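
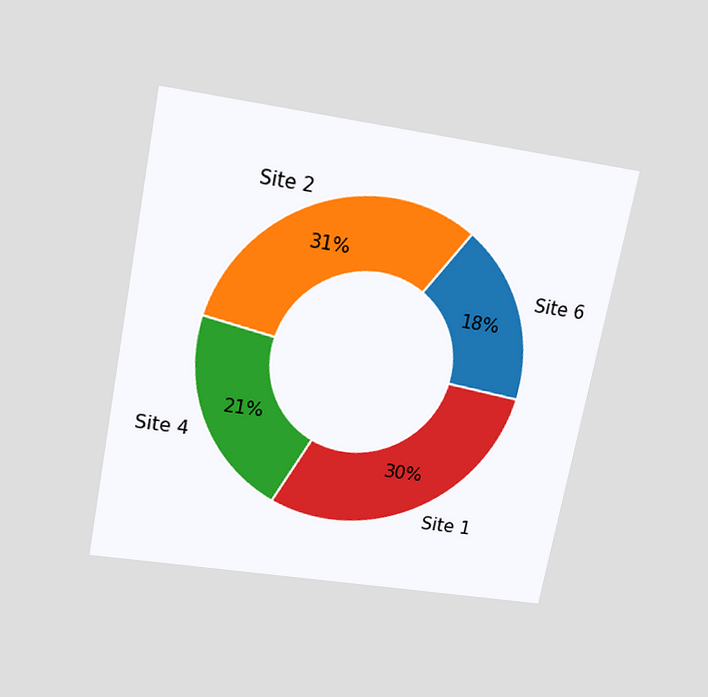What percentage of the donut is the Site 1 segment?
30%

The chart is tilted about 11° clockwise and viewed slightly from above. The Site 1 segment takes up 30% of the ring.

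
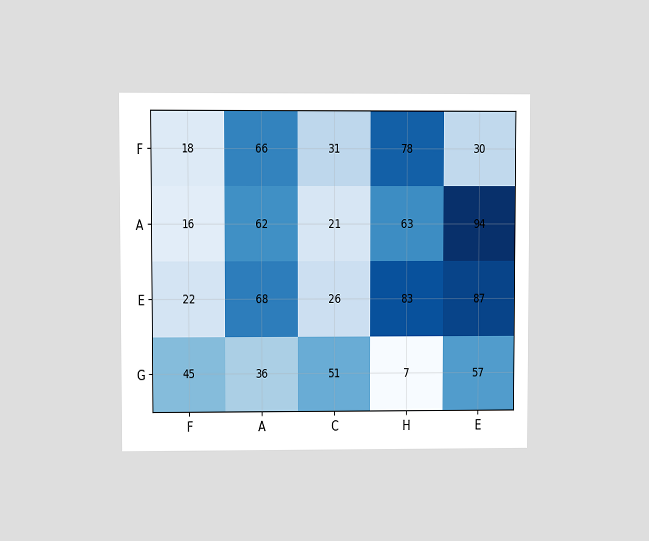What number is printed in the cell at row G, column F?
45

The chart is viewed at a slight angle. The (G, F) cell reads 45.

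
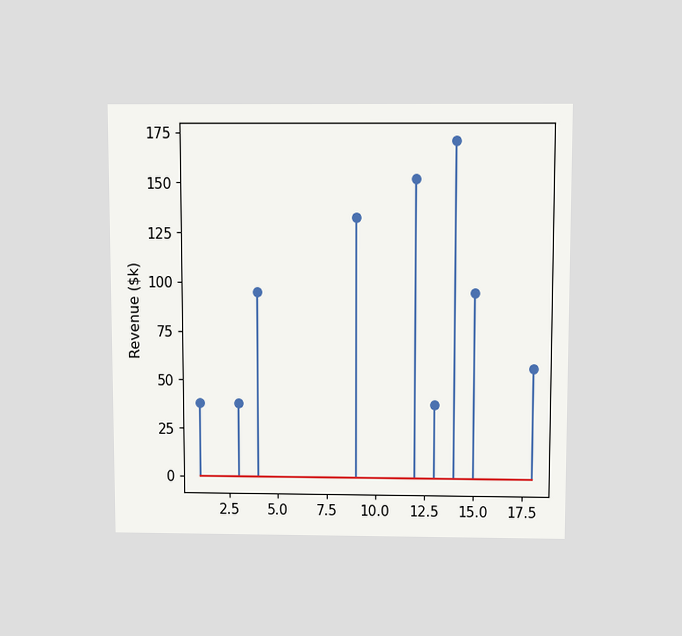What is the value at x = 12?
The chart is viewed slightly from above. The stem at x=12 reaches $152k.

$152k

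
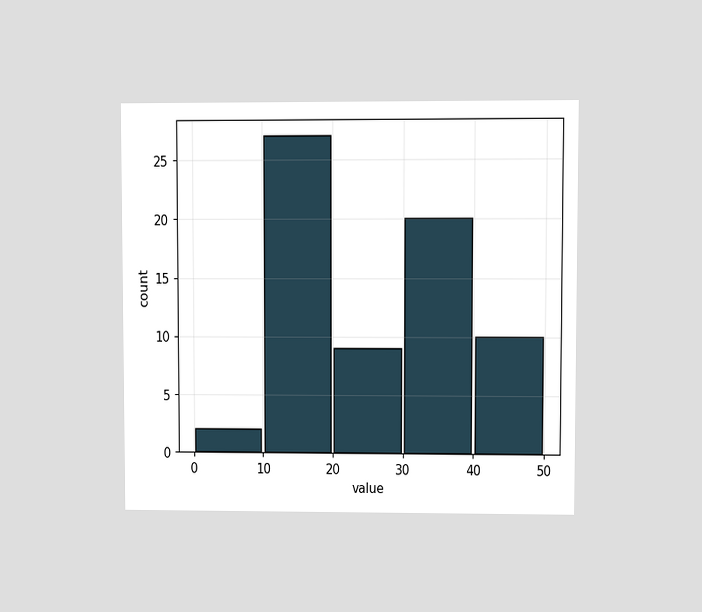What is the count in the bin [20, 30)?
The chart is viewed at a slight angle. The [20, 30) bin has height 9.

9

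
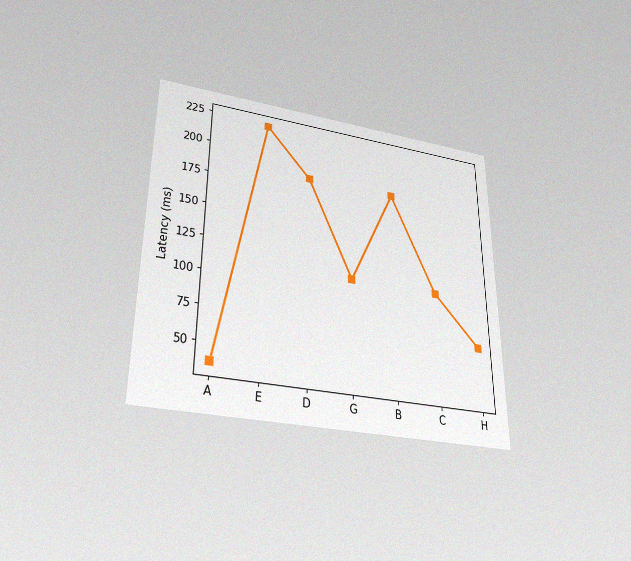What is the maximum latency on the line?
The chart is viewed slightly from below, with some photo noise. The highest point is at E, and reading across to the y-axis gives 222ms.

222ms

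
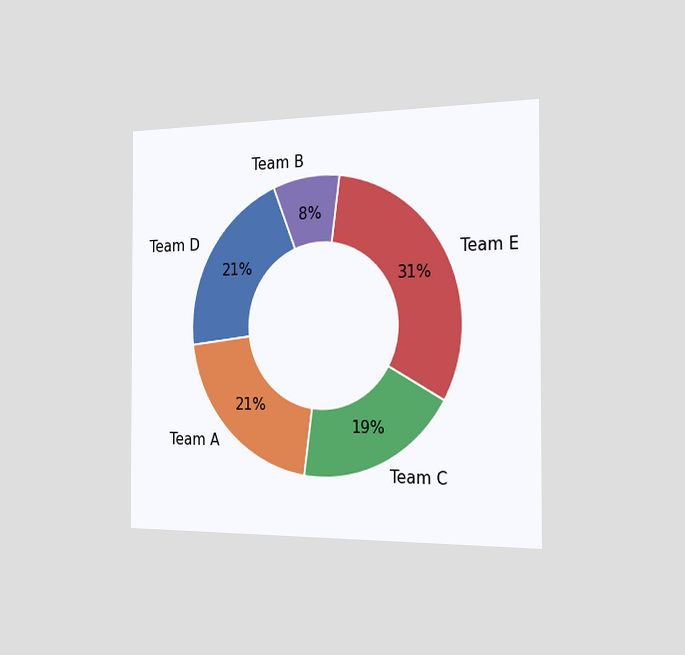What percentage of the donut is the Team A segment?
The chart is viewed slightly from the right. The Team A segment takes up 21% of the ring.

21%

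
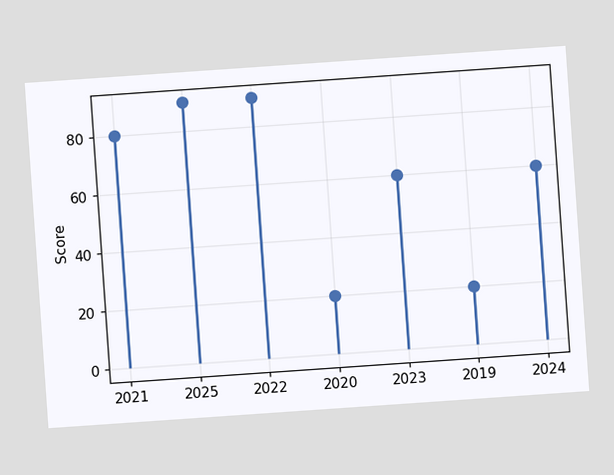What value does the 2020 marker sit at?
The chart is tilted about 4° counter-clockwise. The 2020 marker sits at 20.

20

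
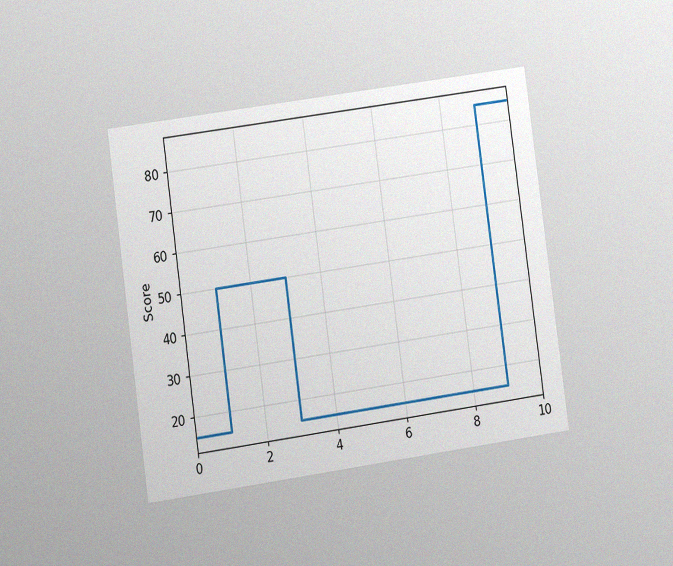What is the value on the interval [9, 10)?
85

The chart is tilted about 8° counter-clockwise and viewed at a slight angle, with some photo noise. On [9, 10) the step sits at 85.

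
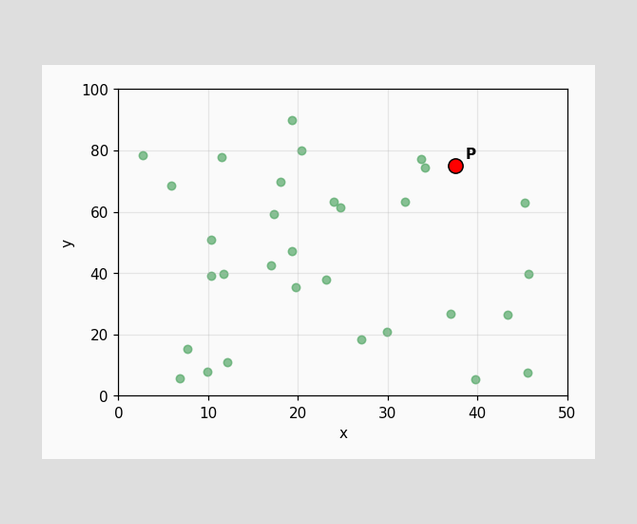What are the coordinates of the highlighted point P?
(37.5, 75)

Following the gridlines from P to each axis, P sits at (37.5, 75).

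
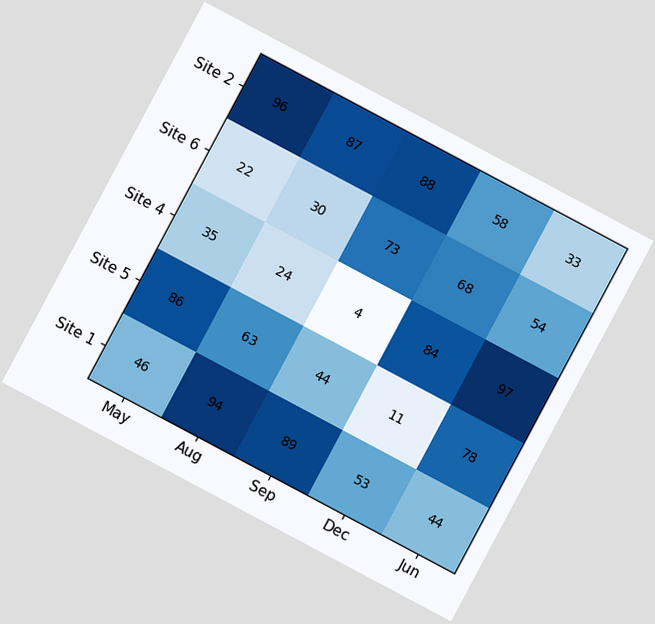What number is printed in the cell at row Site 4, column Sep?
4

The chart is tilted about 28° clockwise. The (Site 4, Sep) cell reads 4.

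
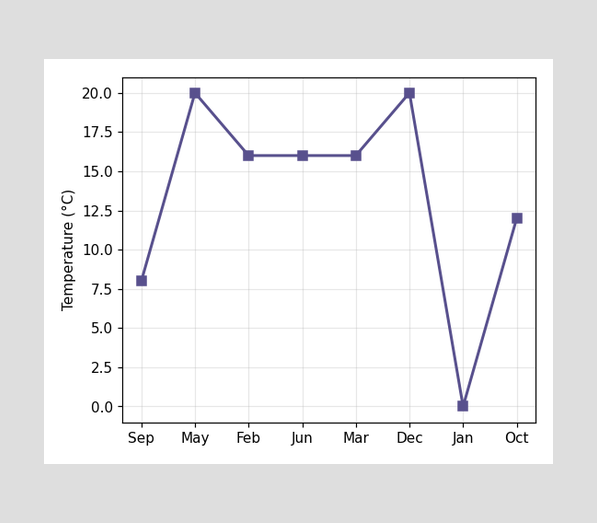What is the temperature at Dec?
At Dec, the line is at 20°C.

20°C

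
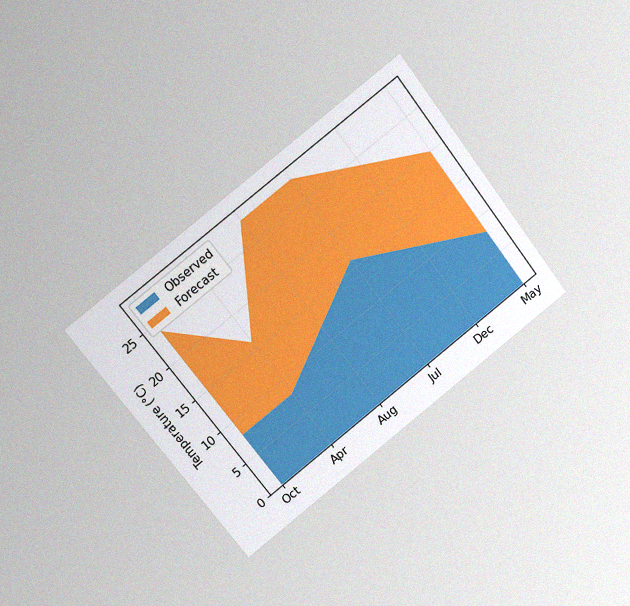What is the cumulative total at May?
20°C

The chart is tilted about 37° counter-clockwise and viewed at a slight angle, with some photo noise. The stacked total at May reaches 20°C.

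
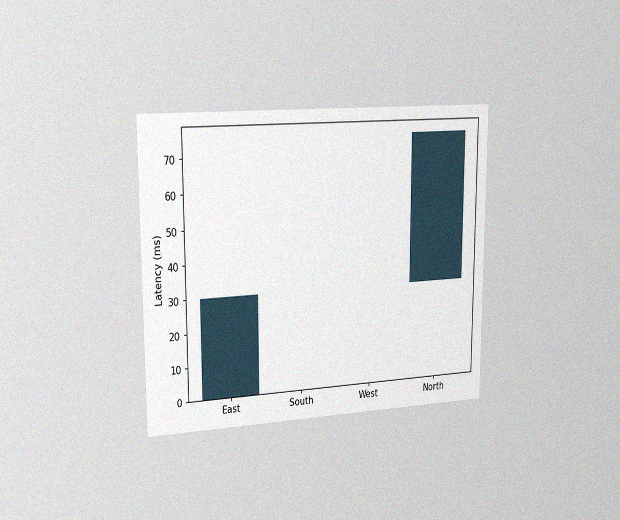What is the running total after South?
30ms

The chart is viewed slightly from the left, with some photo noise. After South the running total reaches 30ms.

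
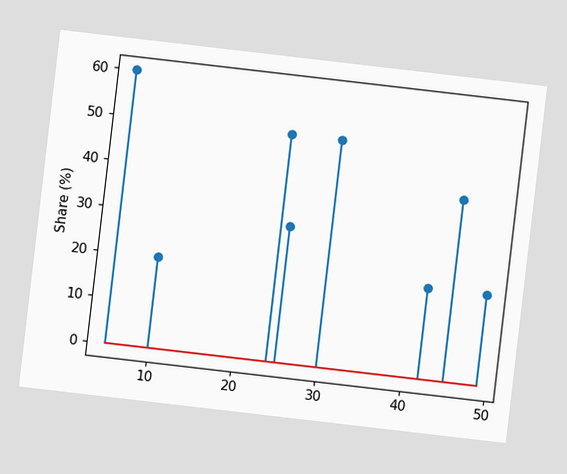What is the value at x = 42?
The chart is tilted about 7° clockwise. The stem at x=42 reaches 20%.

20%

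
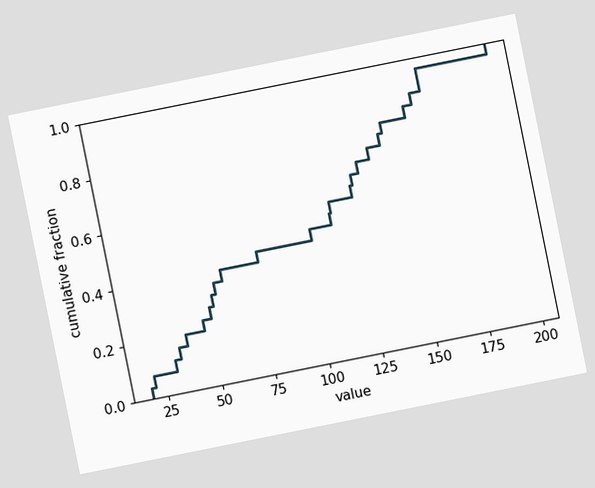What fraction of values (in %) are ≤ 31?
12%

The chart is tilted about 11° counter-clockwise. At x=31 the ECDF step is at 12%.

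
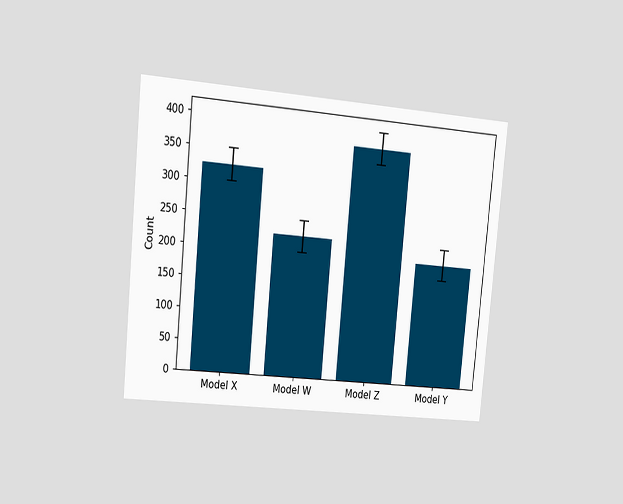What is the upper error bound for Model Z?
The chart is tilted about 5° clockwise and viewed slightly from the left. The Model Z bar's upper whisker reaches 400.

400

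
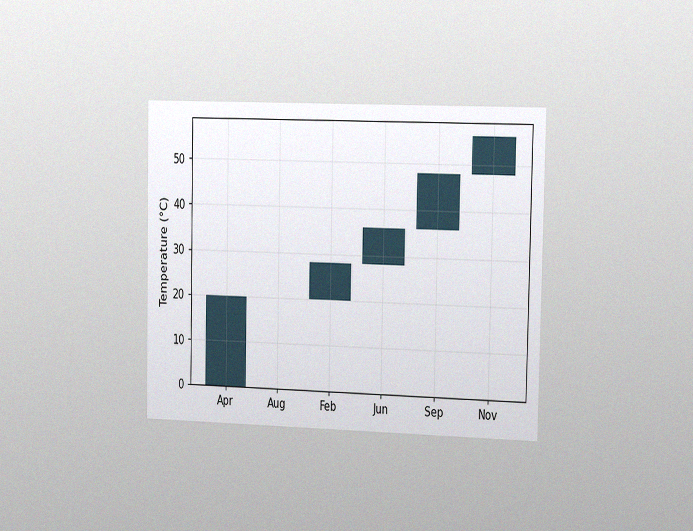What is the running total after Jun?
The chart is viewed slightly from the right, with some photo noise. After Jun the running total reaches 36°C.

36°C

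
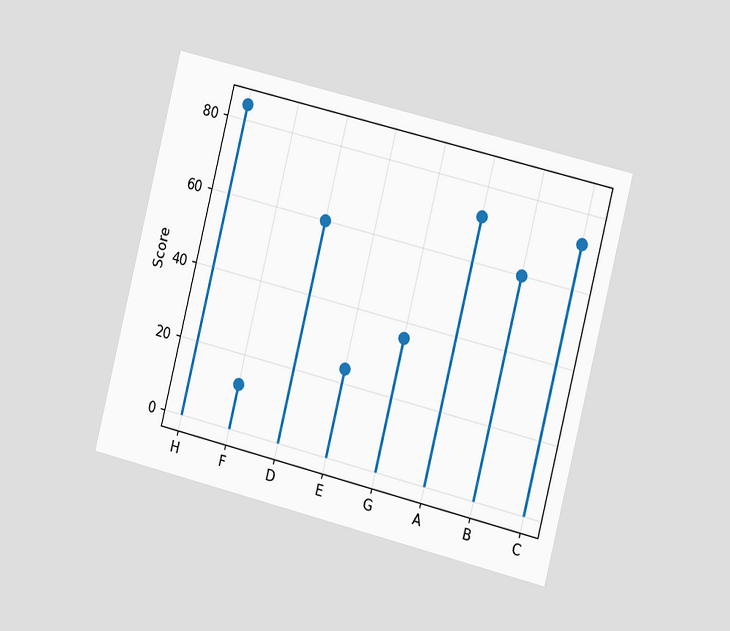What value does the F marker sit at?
The chart is tilted about 14° clockwise and viewed slightly from the right. The F marker sits at 12.

12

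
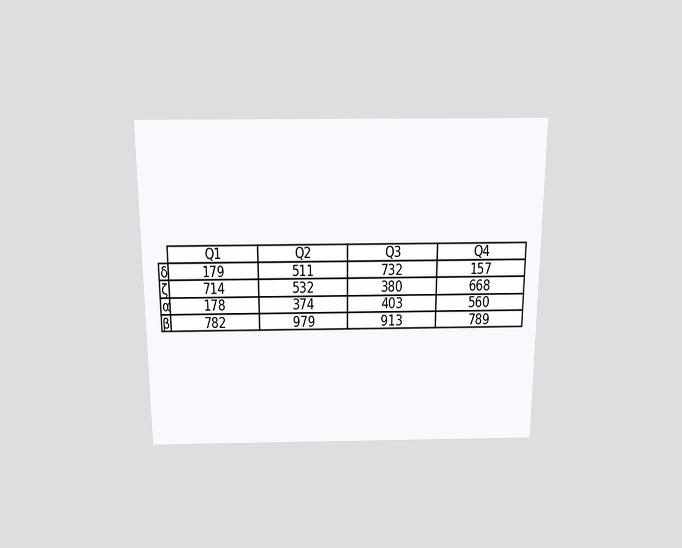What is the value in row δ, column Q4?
157

The chart is viewed slightly from above. The (δ, Q4) cell reads 157.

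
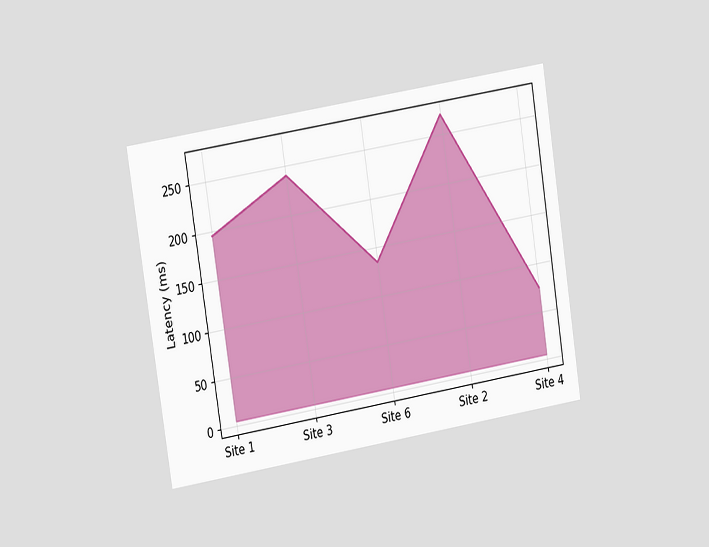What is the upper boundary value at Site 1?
The chart is tilted about 9° counter-clockwise and viewed at a slight angle. At Site 1 the upper boundary is at 195ms.

195ms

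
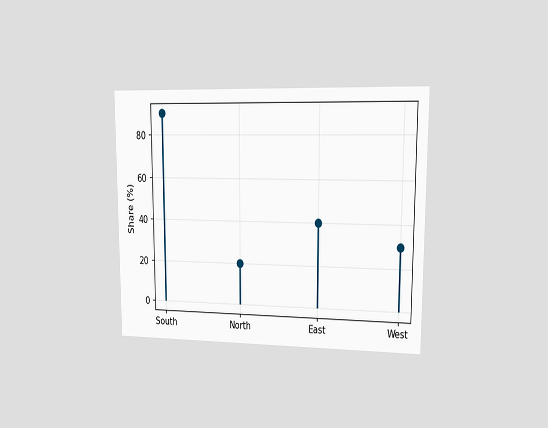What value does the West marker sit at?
30%

The chart is viewed at a slight angle. The West marker sits at 30%.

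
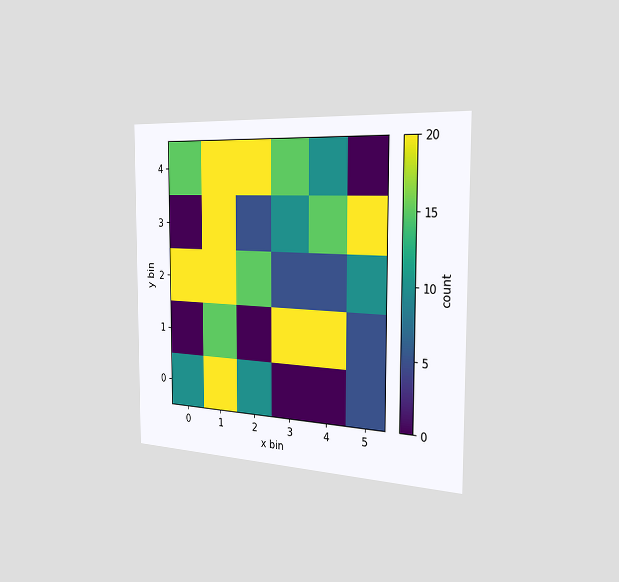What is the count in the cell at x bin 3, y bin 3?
The chart is viewed slightly from the right. Matching the cell (3, 3) against the colorbar gives 10.

10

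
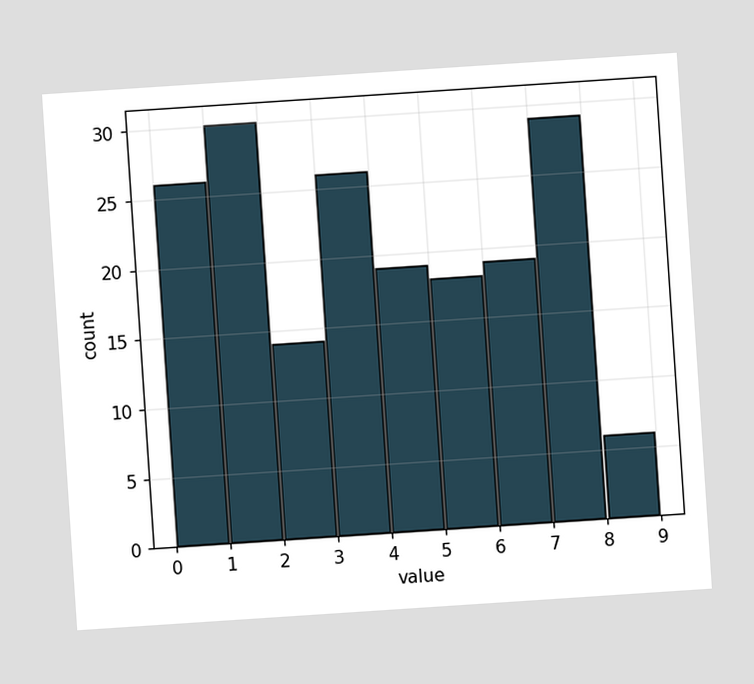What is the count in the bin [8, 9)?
6

The chart is tilted about 4° counter-clockwise. The [8, 9) bin has height 6.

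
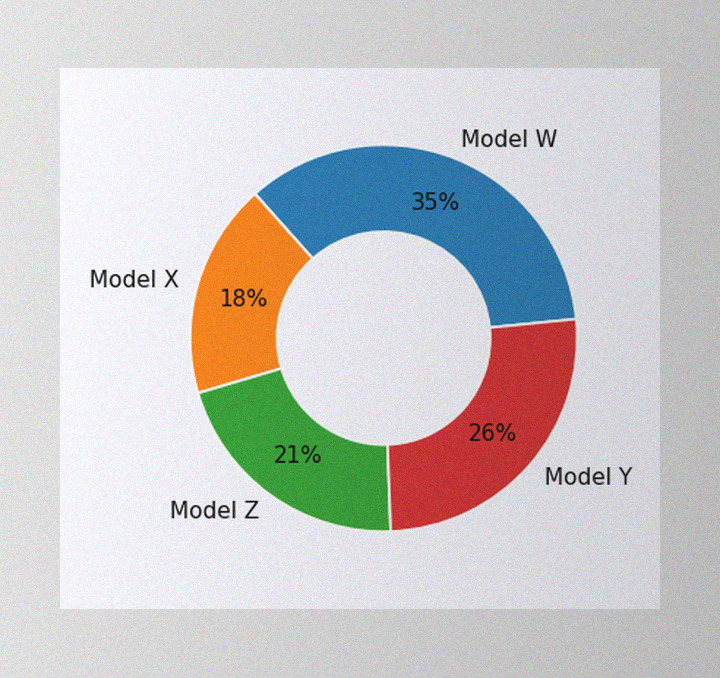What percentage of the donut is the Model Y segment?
26%

The image has some photo noise and uneven lighting. The Model Y segment takes up 26% of the ring.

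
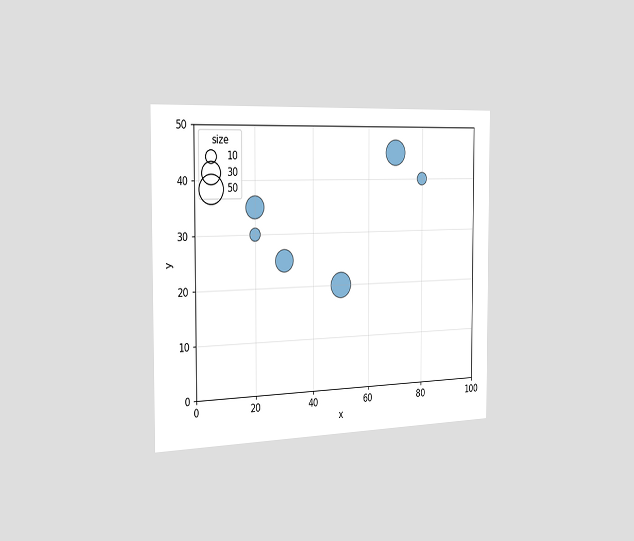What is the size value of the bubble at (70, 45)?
40

The chart is viewed slightly from the left. Matching the bubble at (70, 45) against the size legend gives 40.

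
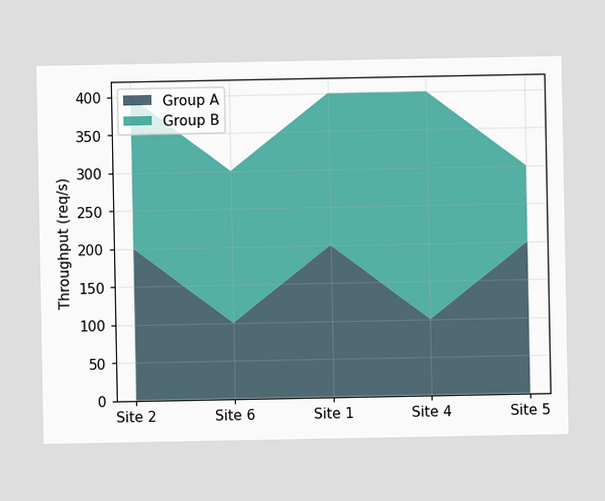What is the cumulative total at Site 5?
300req/s

The stacked total at Site 5 reaches 300req/s.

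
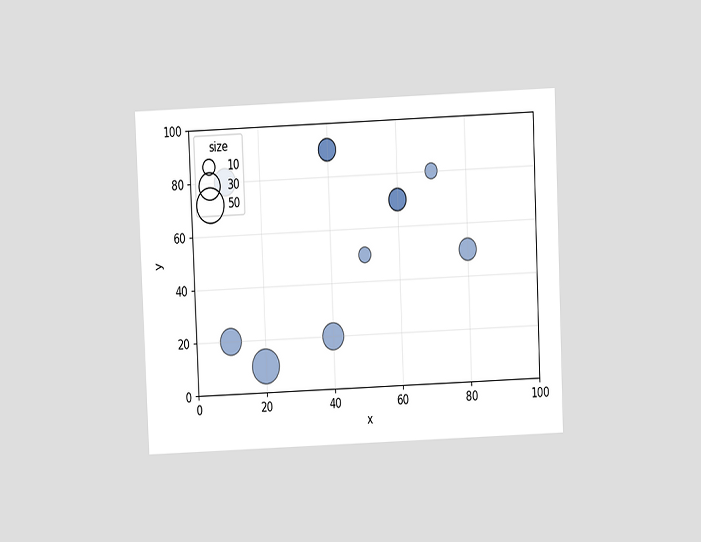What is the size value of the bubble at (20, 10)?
50

The chart is tilted about 2° counter-clockwise and viewed at a slight angle. Matching the bubble at (20, 10) against the size legend gives 50.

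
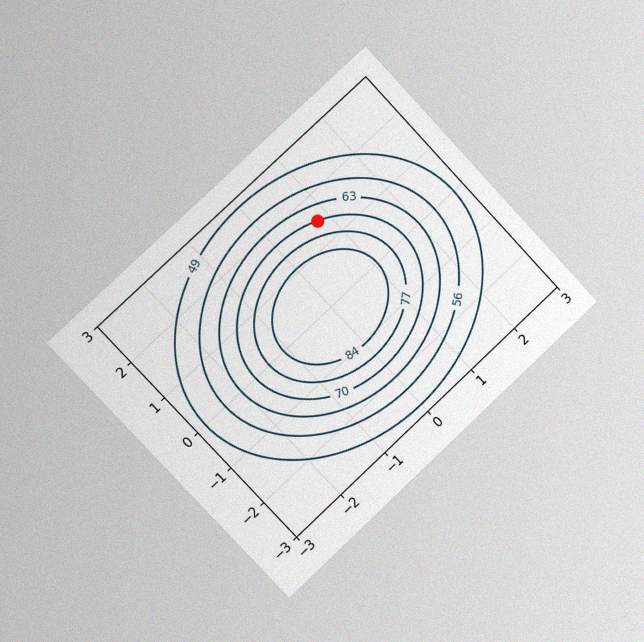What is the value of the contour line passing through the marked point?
The chart is tilted about 43° counter-clockwise and viewed slightly from the left, with some photo noise. The marked point sits on the contour labelled 70.

70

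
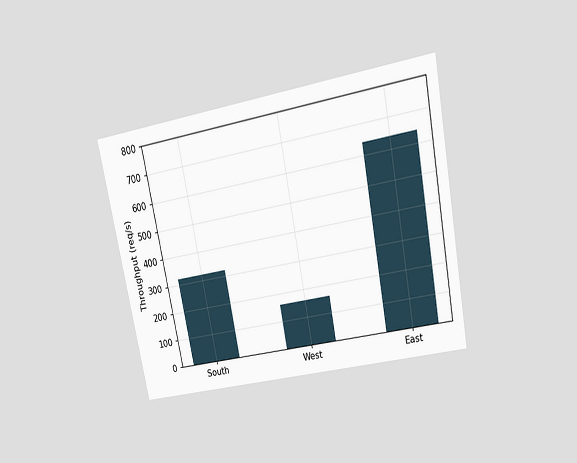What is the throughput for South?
320req/s

The chart is tilted about 11° counter-clockwise and viewed at a slight angle. Reading along the chart's y-axis, the South bar reaches 320req/s.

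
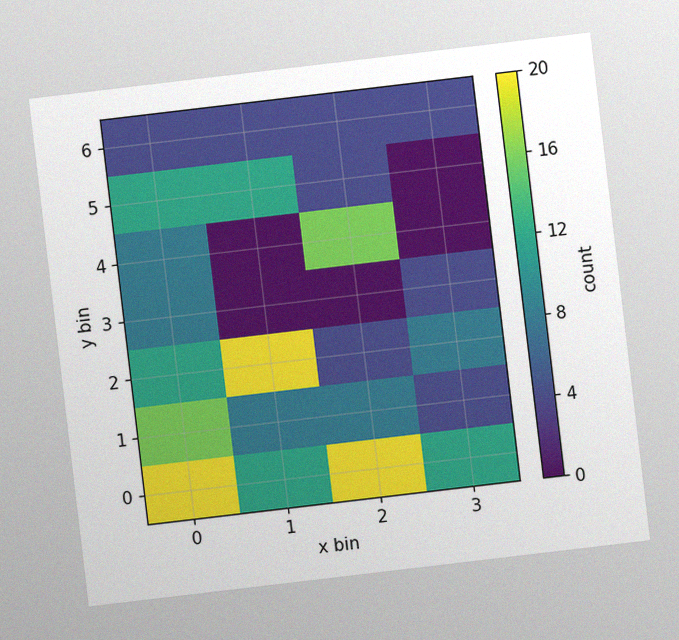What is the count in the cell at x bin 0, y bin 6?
4

The chart is tilted about 7° counter-clockwise, with some photo noise. Matching the cell (0, 6) against the colorbar gives 4.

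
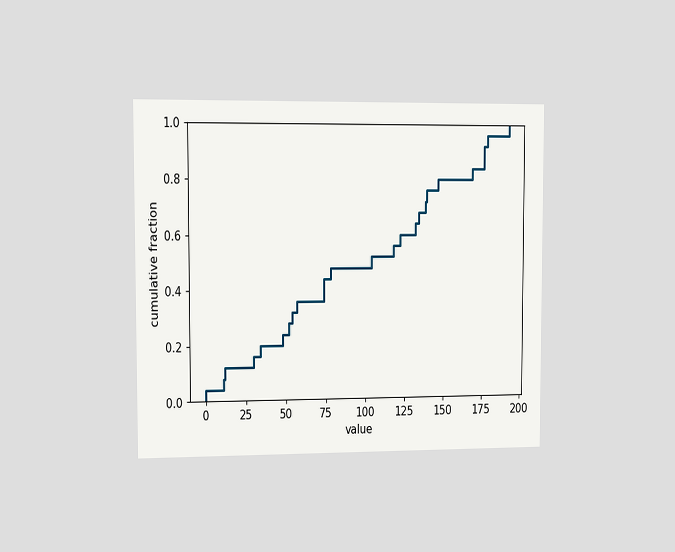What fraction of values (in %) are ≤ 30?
16%

The chart is viewed slightly from the left. At x=30 the ECDF step is at 16%.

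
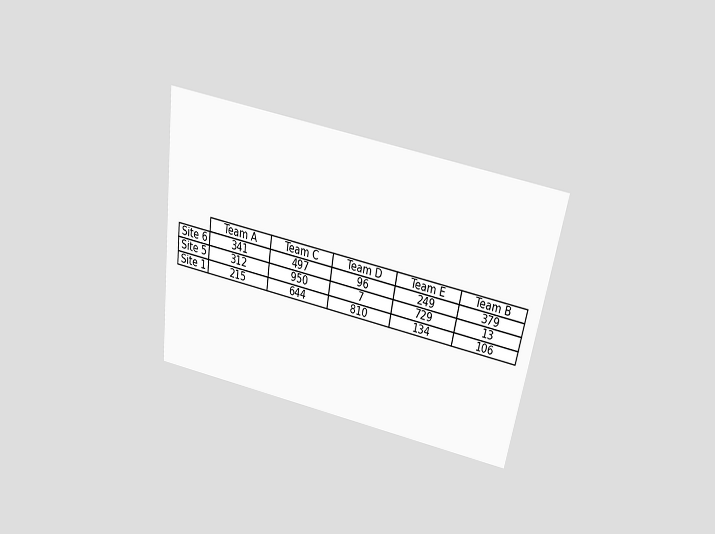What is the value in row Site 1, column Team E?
The chart is tilted about 9° clockwise and viewed slightly from above. The (Site 1, Team E) cell reads 134.

134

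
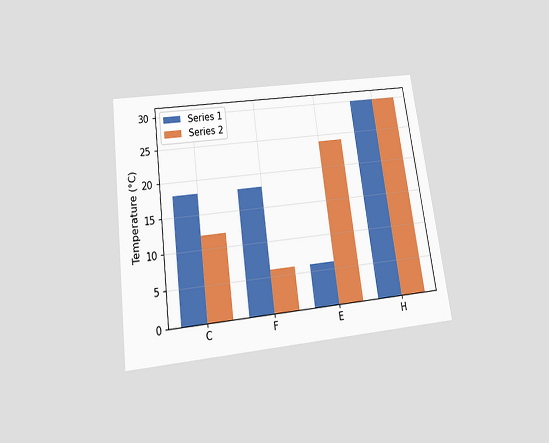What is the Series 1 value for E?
6°C

The chart is tilted about 8° counter-clockwise and viewed slightly from below. The Series 1 bar at E reaches 6°C on the y-axis.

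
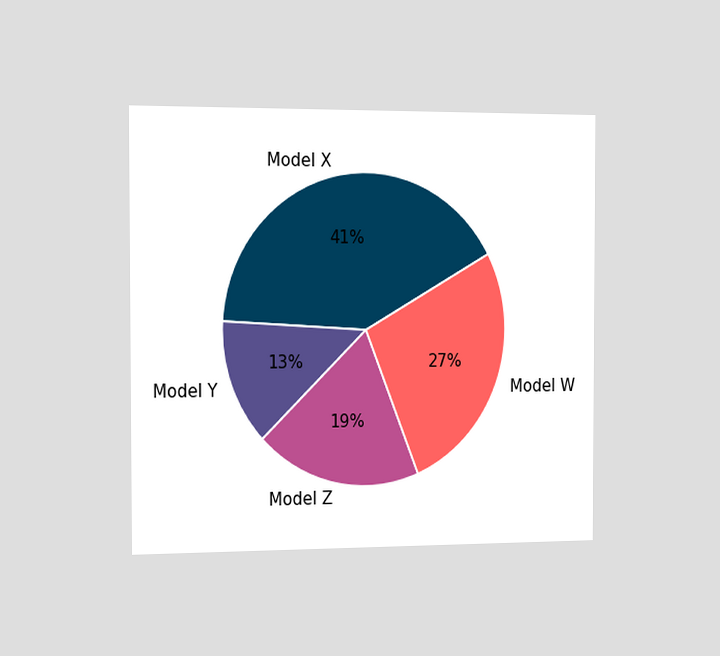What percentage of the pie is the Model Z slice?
19%

The chart is viewed slightly from the left. The Model Z slice takes up 19% of the pie.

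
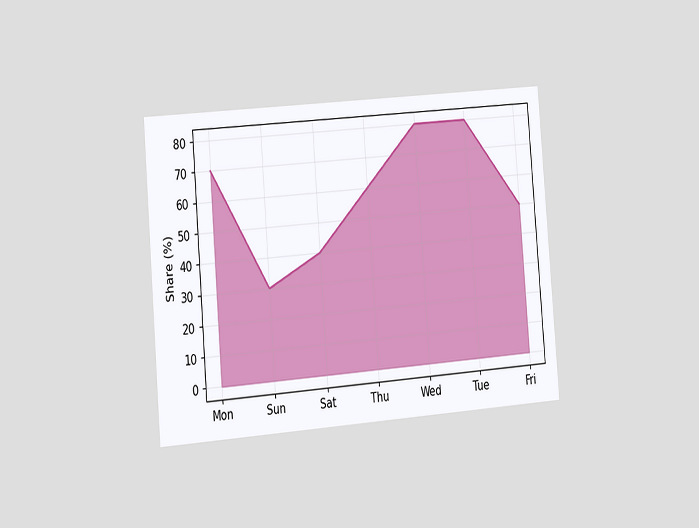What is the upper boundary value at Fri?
The chart is tilted about 5° counter-clockwise and viewed slightly from the left. At Fri the upper boundary is at 50%.

50%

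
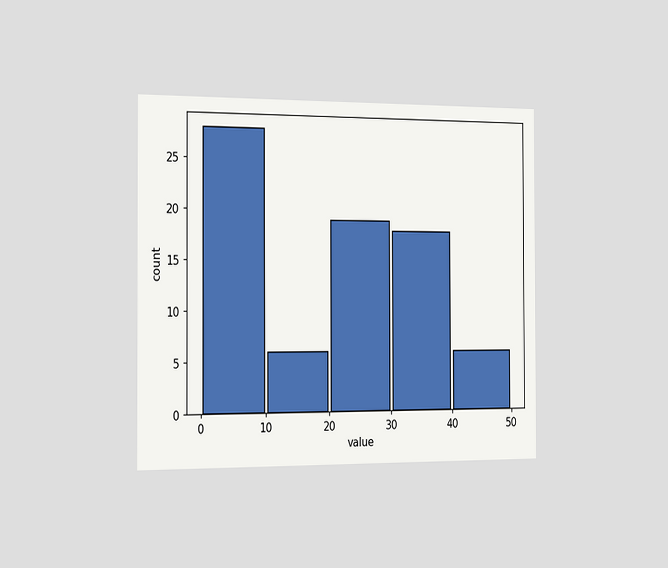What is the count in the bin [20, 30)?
19

The chart is viewed slightly from the left. The [20, 30) bin has height 19.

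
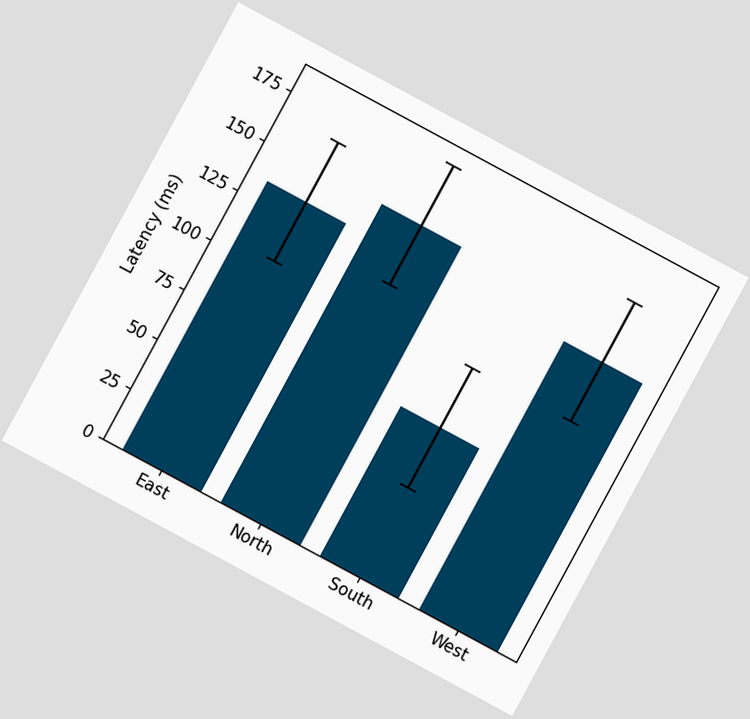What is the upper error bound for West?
165ms

The chart is tilted about 28° clockwise. The West bar's upper whisker reaches 165ms.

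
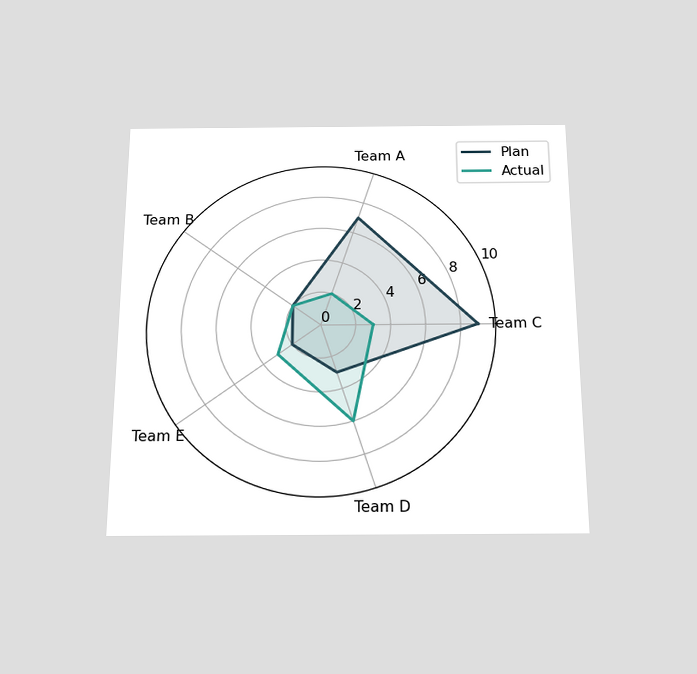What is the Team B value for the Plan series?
The chart is viewed slightly from below. On the Team B axis, Plan reaches 2.

2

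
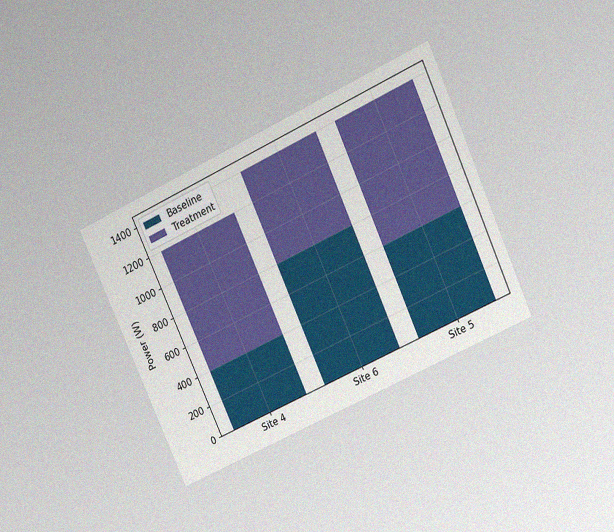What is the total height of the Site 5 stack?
The chart is tilted about 25° counter-clockwise and viewed at a slight angle, with some photo noise. The Site 5 stack's top reaches 1400W on the y-axis.

1400W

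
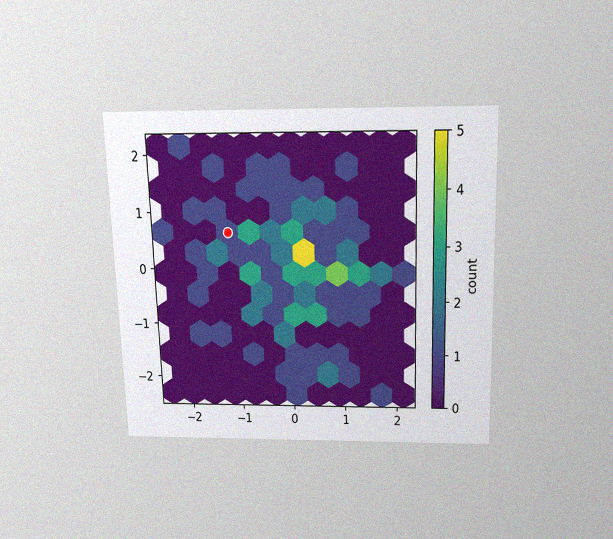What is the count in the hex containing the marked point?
The chart is viewed slightly from above, with some photo noise. The marked hex reads 1 on the colorbar.

1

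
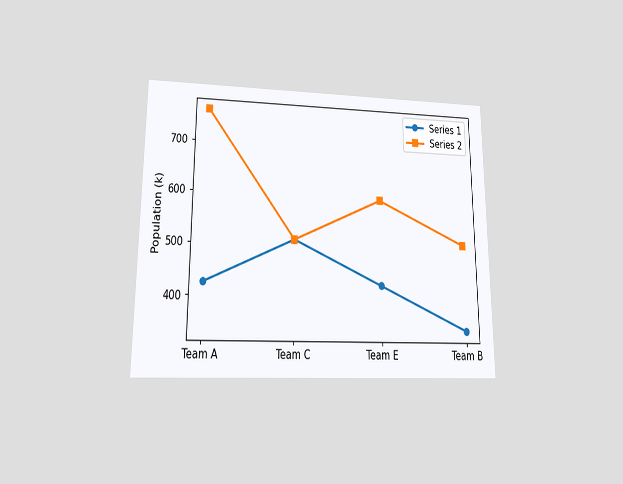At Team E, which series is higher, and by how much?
The chart is viewed at a slight angle. At Team E, Series 2 sits above the other line by 170k.

Series 2, by 170k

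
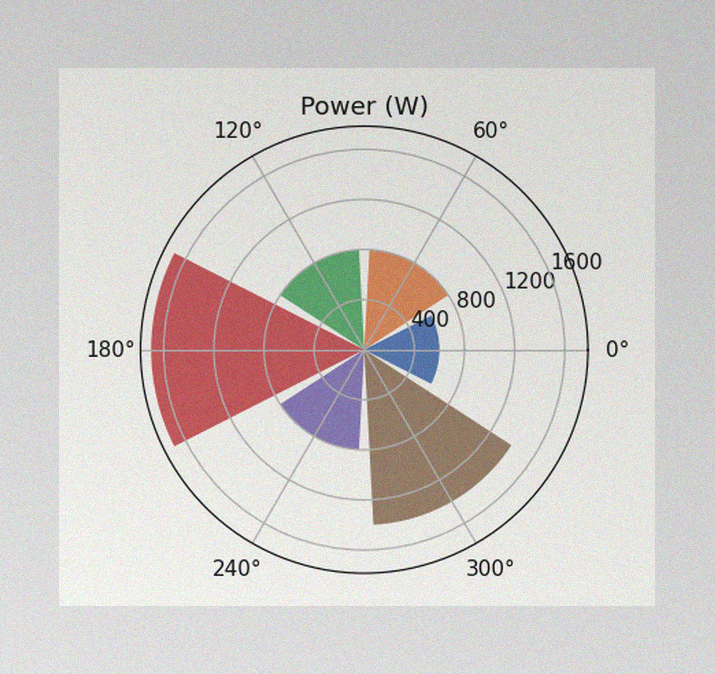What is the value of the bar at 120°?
800W

The image has some photo noise and uneven lighting. The bar at 120° reaches 800W on the radial axis.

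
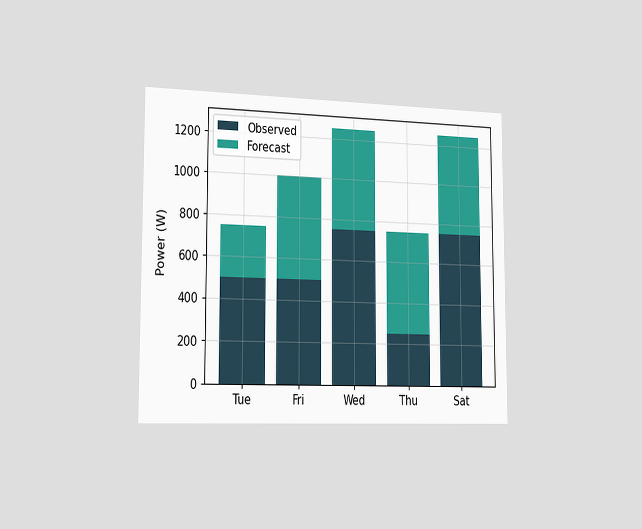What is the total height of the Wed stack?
1250W

The chart is viewed slightly from the left. The Wed stack's top reaches 1250W on the y-axis.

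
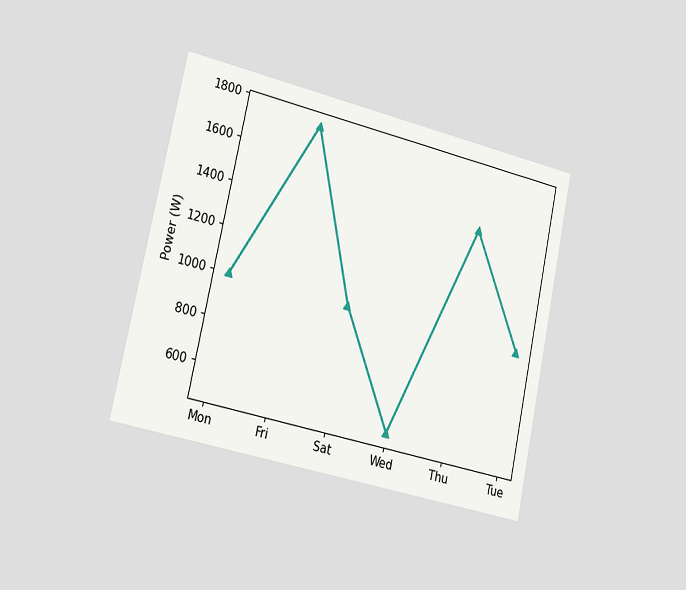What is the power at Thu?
The chart is tilted about 12° clockwise and viewed slightly from the left. At Thu, the line is at 1500W.

1500W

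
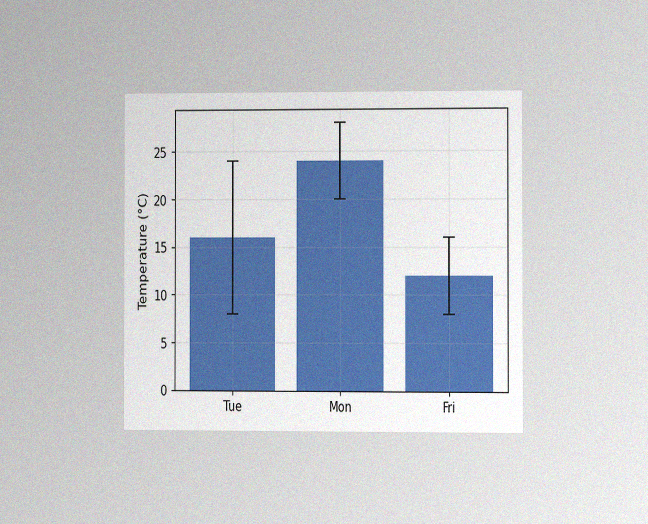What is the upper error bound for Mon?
28°C

The chart is viewed at a slight angle, with some photo noise. The Mon bar's upper whisker reaches 28°C.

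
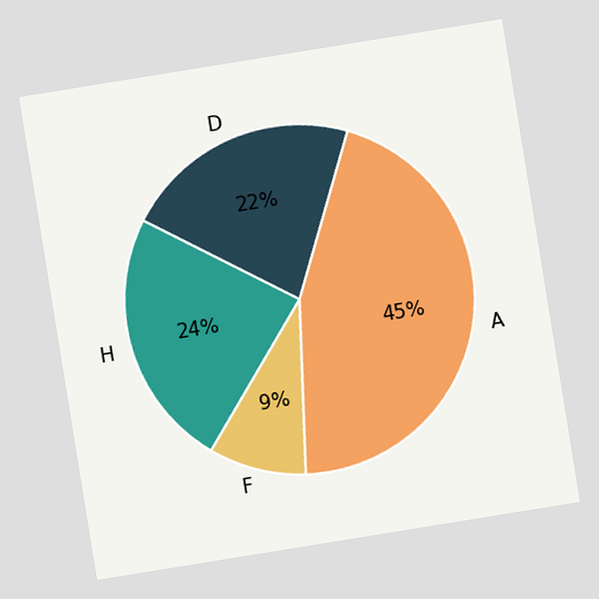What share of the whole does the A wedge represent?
45%

The chart is tilted about 9° counter-clockwise. The A slice takes up 45% of the pie.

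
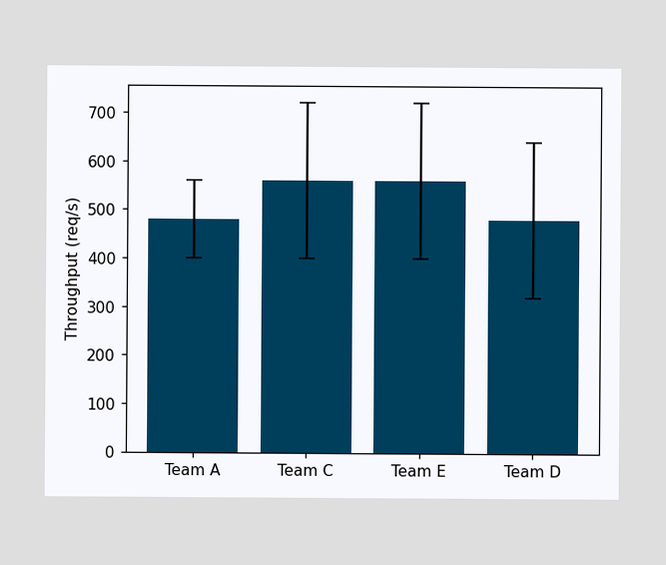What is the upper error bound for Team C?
The Team C bar's upper whisker reaches 720req/s.

720req/s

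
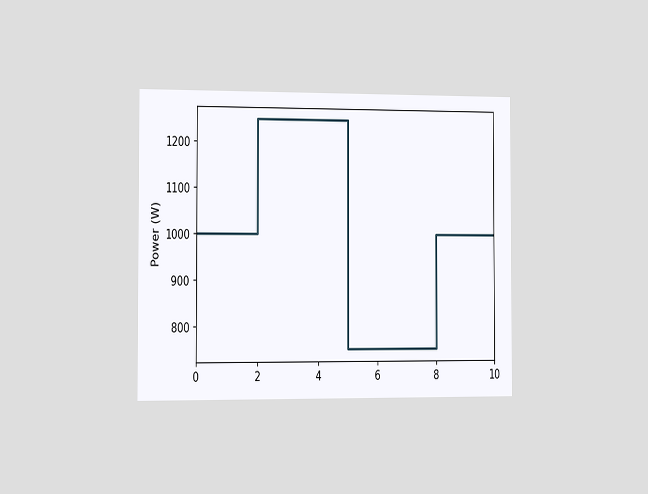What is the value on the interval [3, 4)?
The chart is viewed slightly from the left. On [3, 4) the step sits at 1250W.

1250W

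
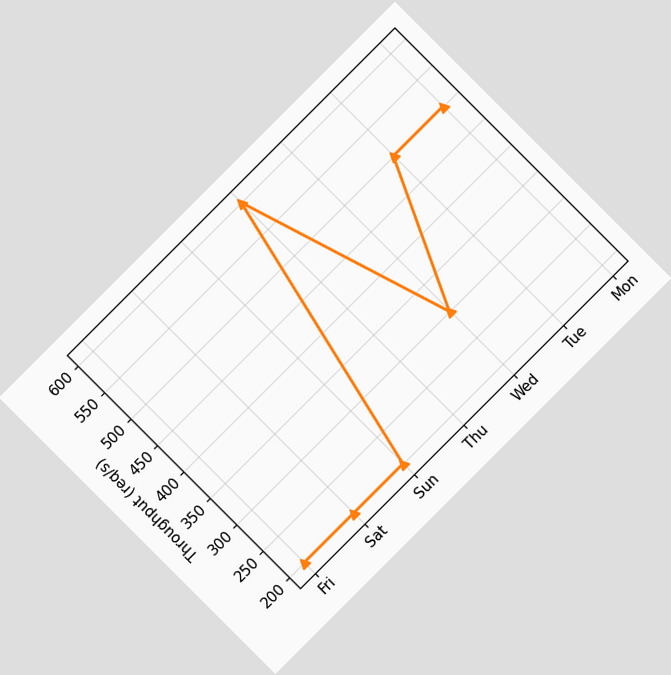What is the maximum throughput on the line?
The chart is tilted about 45° counter-clockwise. The highest point is at Thu, and reading across to the y-axis gives 600req/s.

600req/s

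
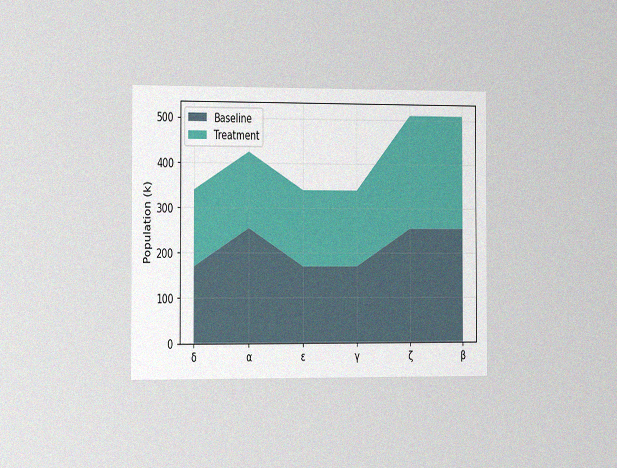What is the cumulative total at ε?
340k

The chart is viewed slightly from the left, with some photo noise. The stacked total at ε reaches 340k.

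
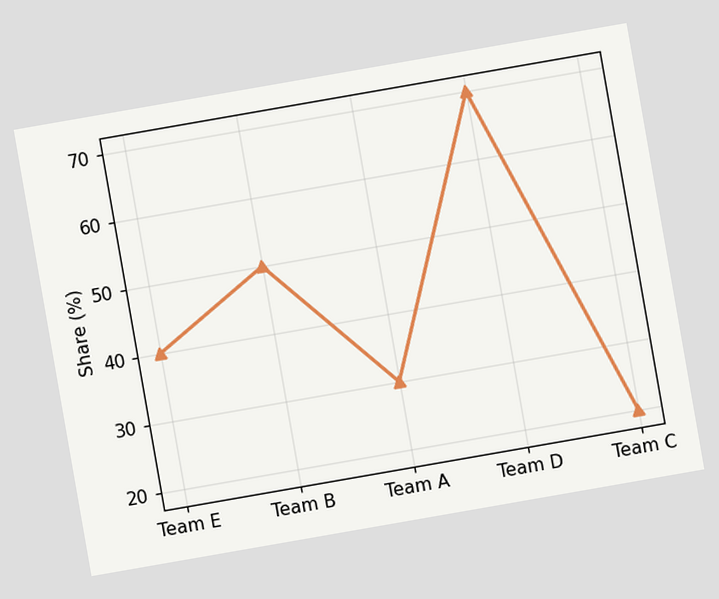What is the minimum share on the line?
The chart is tilted about 10° counter-clockwise. The lowest point is at Team C, and reading across to the y-axis gives 20%.

20%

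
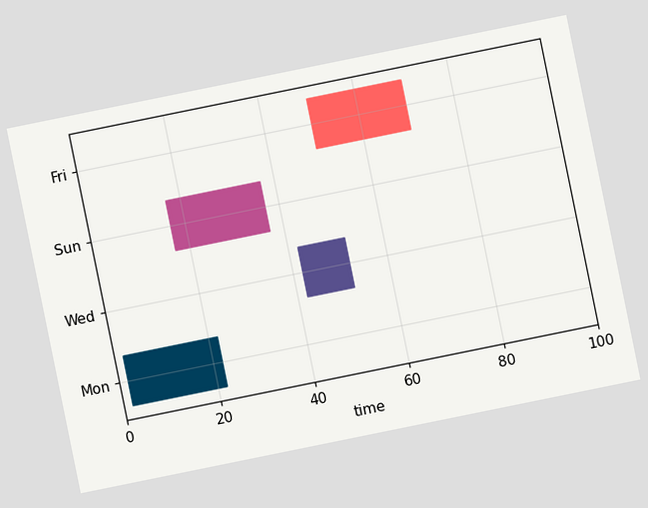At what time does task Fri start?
50

The chart is tilted about 12° counter-clockwise. The Fri bar begins at t=50.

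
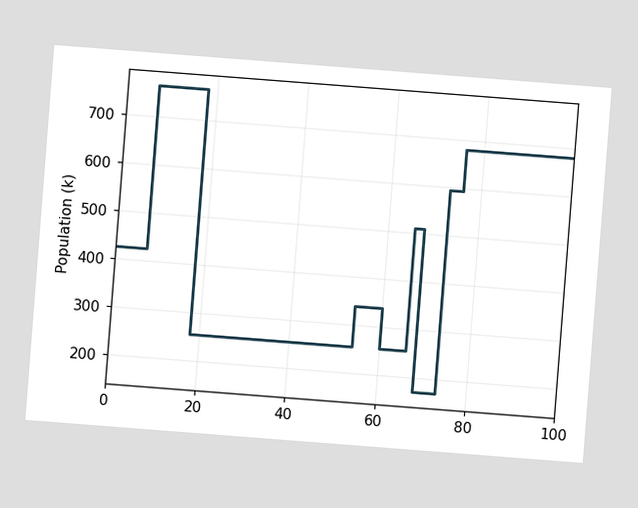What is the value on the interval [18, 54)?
255k

The chart is tilted about 4° clockwise. On [18, 54) the step sits at 255k.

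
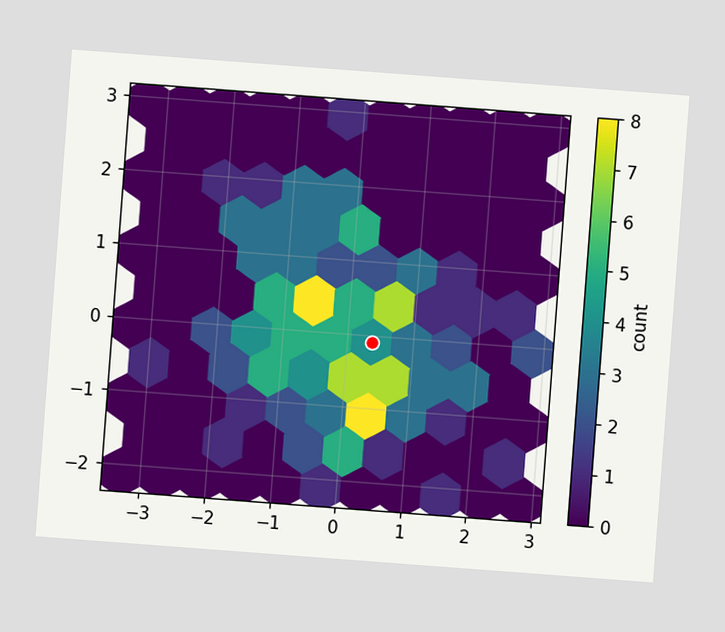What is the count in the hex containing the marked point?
The chart is tilted about 4° clockwise. The marked hex reads 4 on the colorbar.

4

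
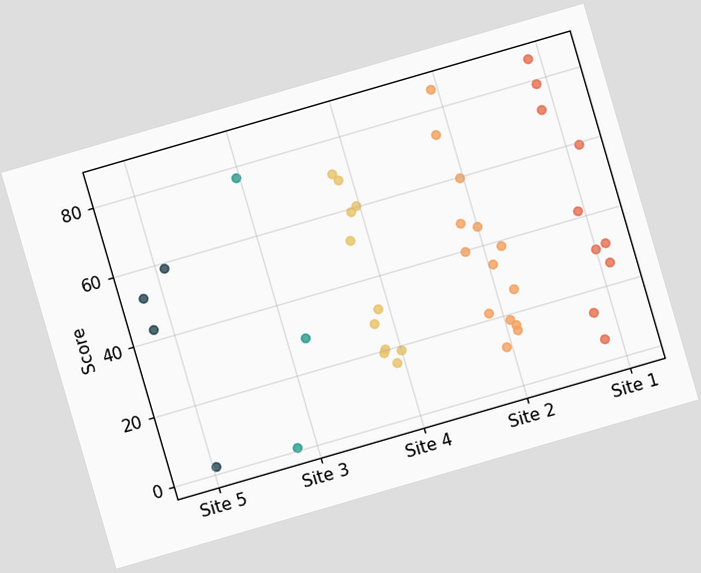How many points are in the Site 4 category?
The chart is tilted about 16° counter-clockwise. Counting the markers in the Site 4 column gives 11.

11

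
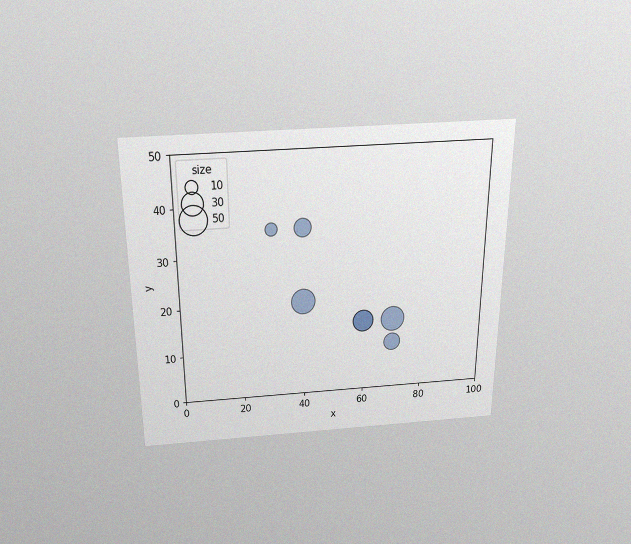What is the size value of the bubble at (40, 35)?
20

The chart is viewed slightly from above, with some photo noise. Matching the bubble at (40, 35) against the size legend gives 20.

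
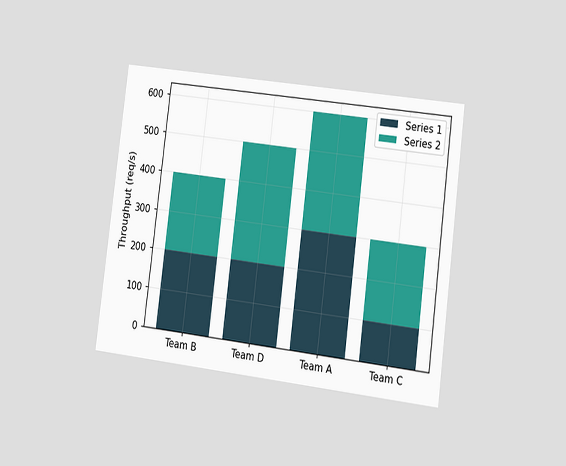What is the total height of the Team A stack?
600req/s

The chart is tilted about 7° clockwise and viewed at a slight angle. The Team A stack's top reaches 600req/s on the y-axis.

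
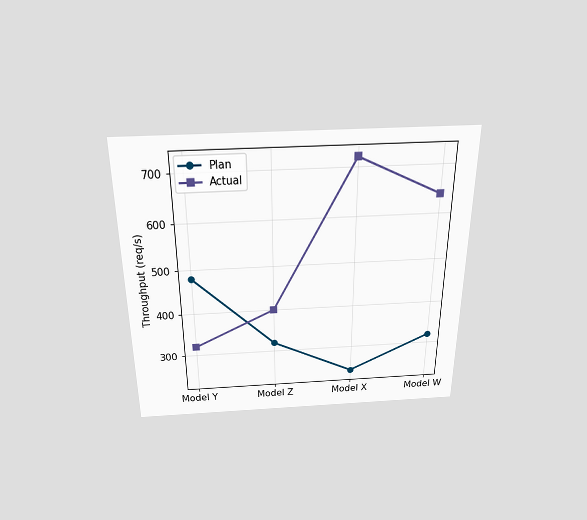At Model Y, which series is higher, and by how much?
Plan, by 160req/s

The chart is viewed slightly from above. At Model Y, Plan sits above the other line by 160req/s.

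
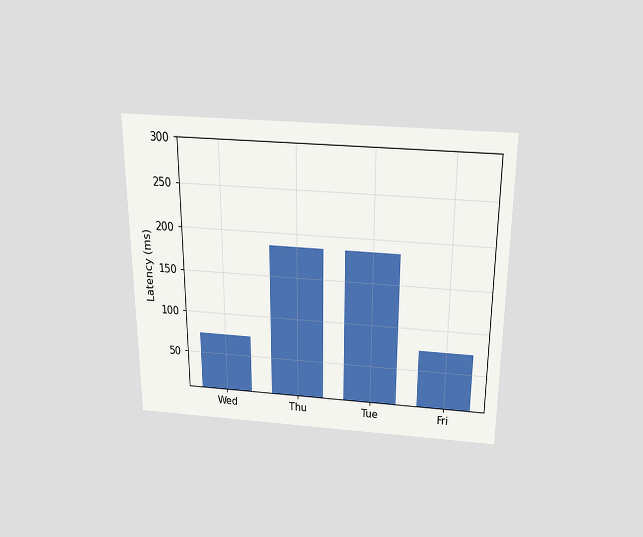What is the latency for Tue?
The chart is viewed slightly from above. Reading along the chart's y-axis, the Tue bar reaches 185ms.

185ms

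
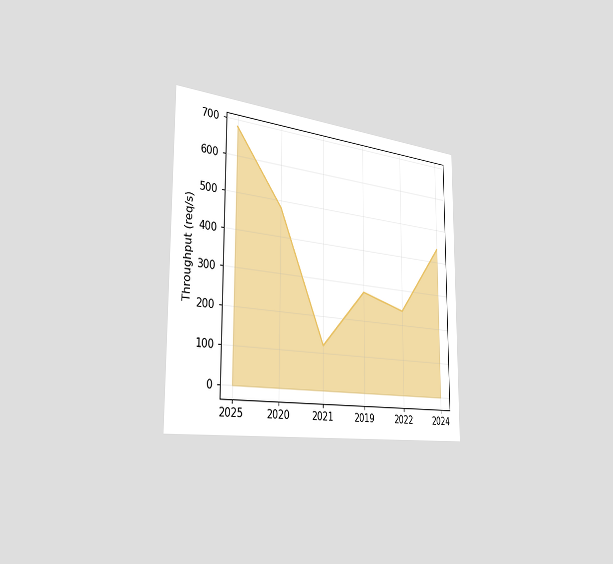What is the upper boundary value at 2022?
The chart is viewed slightly from the left. At 2022 the upper boundary is at 240req/s.

240req/s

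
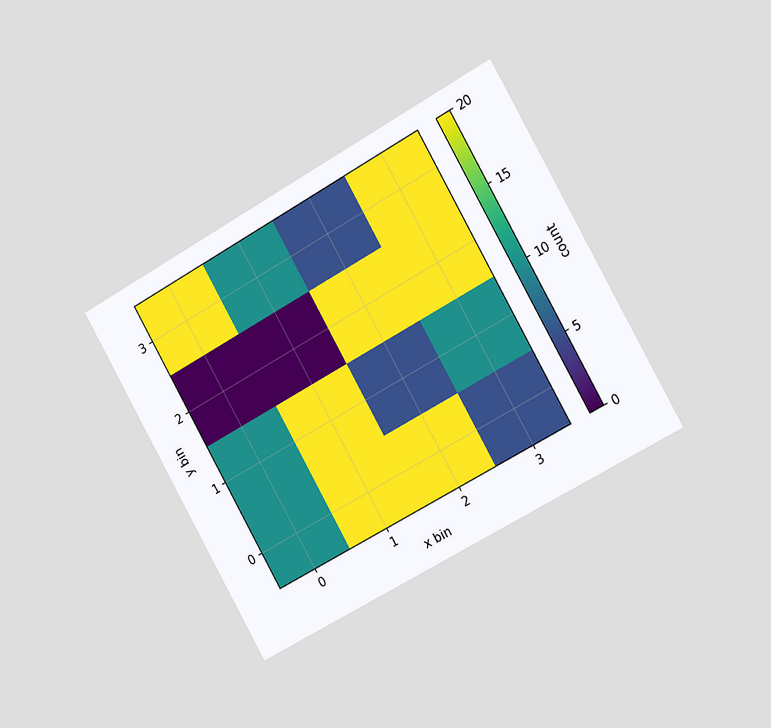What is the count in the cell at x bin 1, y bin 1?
20

The chart is tilted about 29° counter-clockwise and viewed slightly from the right. Matching the cell (1, 1) against the colorbar gives 20.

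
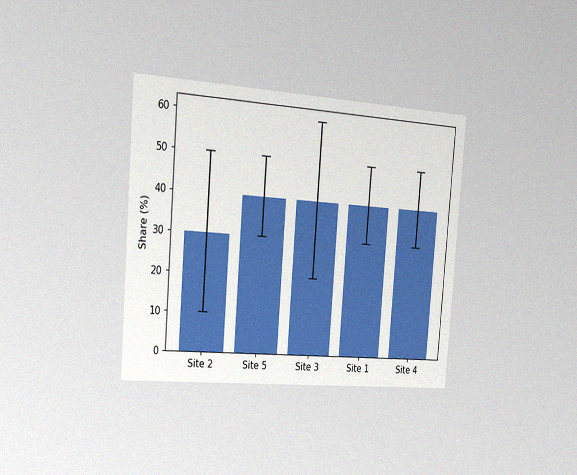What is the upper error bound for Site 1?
50%

The chart is tilted about 4° clockwise and viewed slightly from the left, with some photo noise. The Site 1 bar's upper whisker reaches 50%.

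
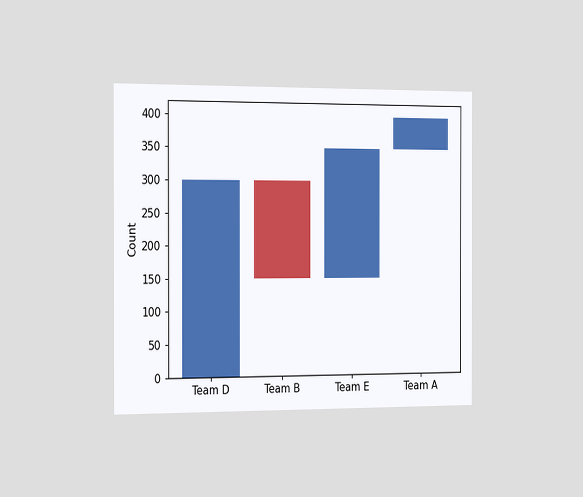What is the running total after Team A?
400

The chart is viewed slightly from the left. After Team A the running total reaches 400.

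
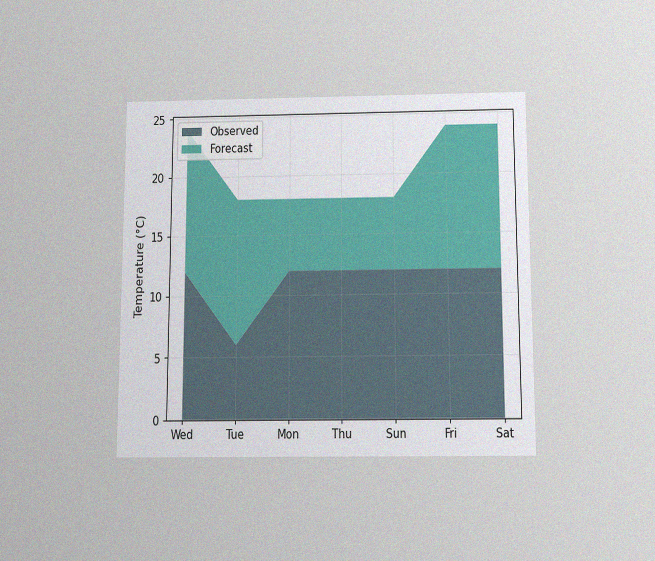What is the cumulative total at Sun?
18°C

The chart is viewed slightly from below, with some photo noise. The stacked total at Sun reaches 18°C.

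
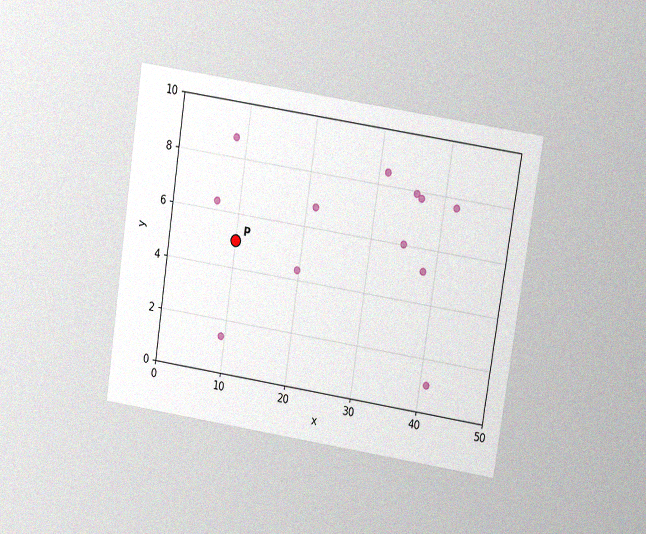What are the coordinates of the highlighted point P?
(10, 5)

The chart is tilted about 9° clockwise and viewed slightly from above, with some photo noise. Following the gridlines from P to each axis, P sits at (10, 5).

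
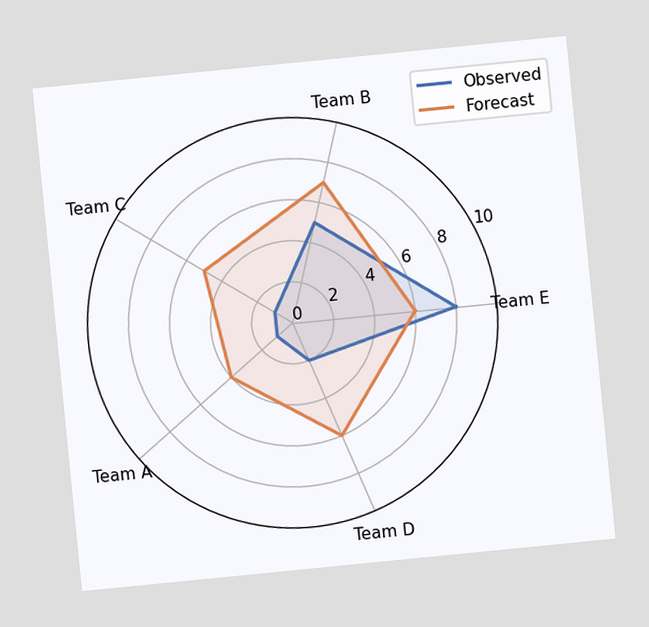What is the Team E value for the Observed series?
The chart is tilted about 6° counter-clockwise. On the Team E axis, Observed reaches 8.

8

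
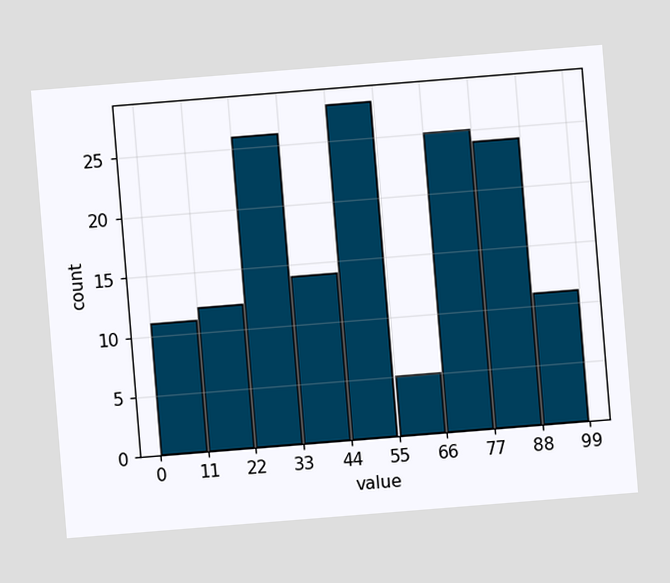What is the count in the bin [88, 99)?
The chart is tilted about 5° counter-clockwise. The [88, 99) bin has height 11.

11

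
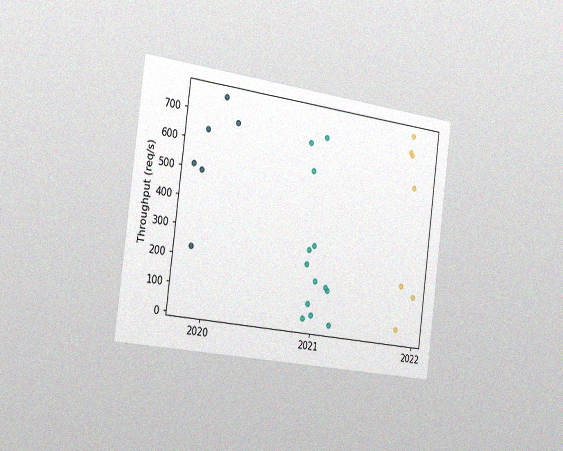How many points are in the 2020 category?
6

The chart is tilted about 7° clockwise and viewed slightly from the left, with some photo noise. Counting the markers in the 2020 column gives 6.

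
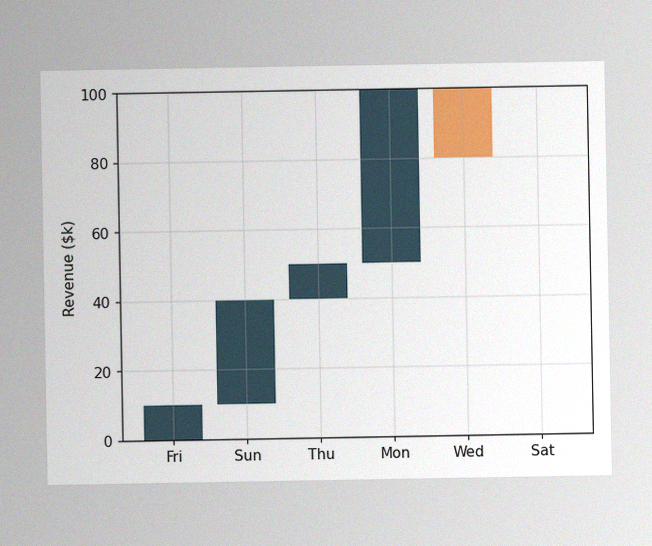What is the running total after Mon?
$100k

The image has some photo noise and uneven lighting. After Mon the running total reaches $100k.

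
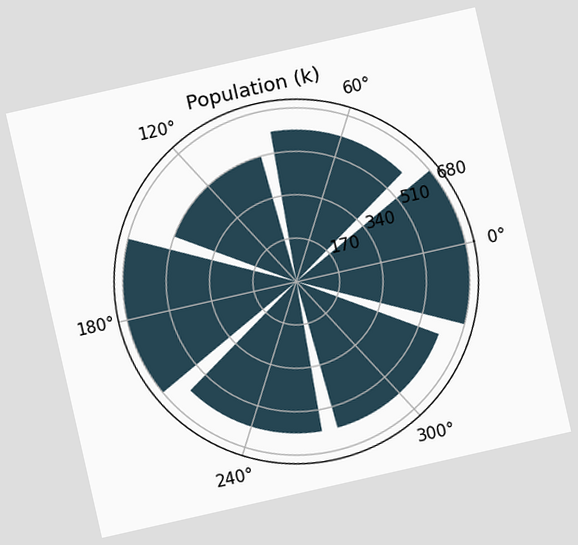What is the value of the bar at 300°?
595k

The chart is tilted about 13° counter-clockwise. The bar at 300° reaches 595k on the radial axis.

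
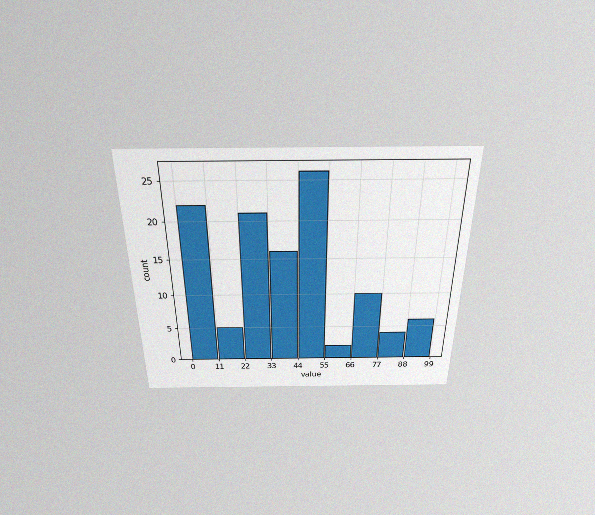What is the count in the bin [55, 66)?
The chart is viewed slightly from above, with some photo noise. The [55, 66) bin has height 2.

2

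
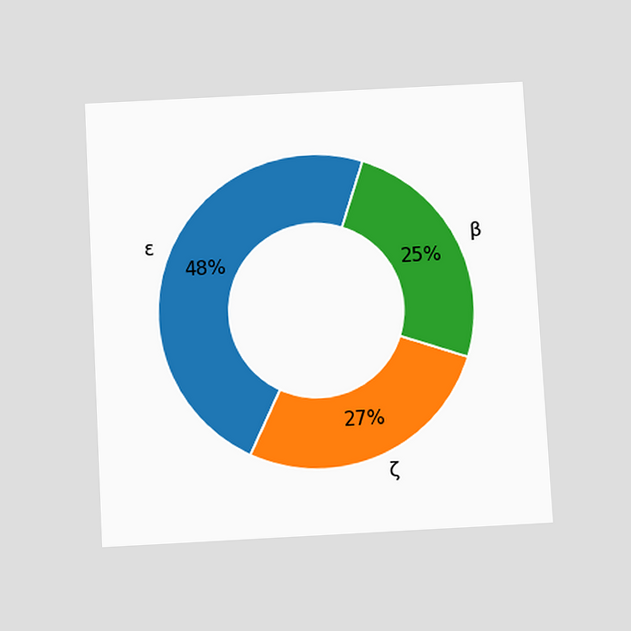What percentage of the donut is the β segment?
25%

The chart is tilted about 3° counter-clockwise and viewed slightly from below. The β segment takes up 25% of the ring.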